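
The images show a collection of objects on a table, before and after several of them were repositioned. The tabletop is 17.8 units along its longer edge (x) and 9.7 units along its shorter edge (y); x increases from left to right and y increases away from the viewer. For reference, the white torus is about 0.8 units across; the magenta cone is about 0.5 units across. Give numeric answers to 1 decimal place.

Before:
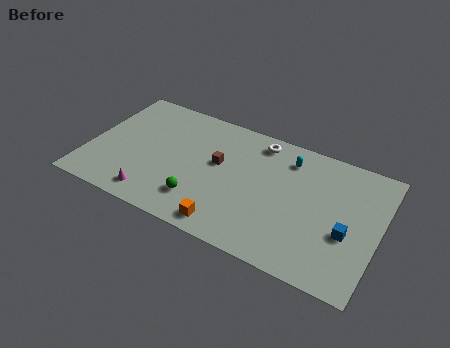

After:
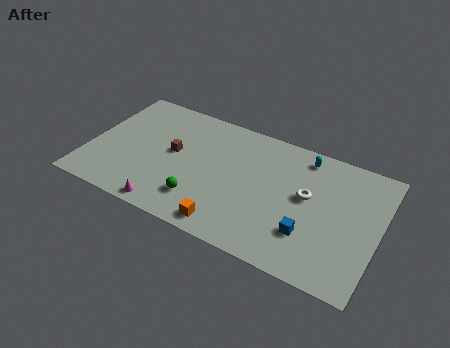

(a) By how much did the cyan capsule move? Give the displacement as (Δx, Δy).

(0.9, 0.6)

From the two frames, the cyan capsule sits at roughly (12.0, 7.8) before and (12.9, 8.4) after.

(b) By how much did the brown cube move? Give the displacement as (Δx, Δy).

(-2.8, -0.3)

The brown cube was at about (7.9, 5.6) and moved to about (5.1, 5.3).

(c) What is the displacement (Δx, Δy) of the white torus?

(3.3, -2.9)

The white torus was at about (10.1, 8.4) and moved to about (13.4, 5.5).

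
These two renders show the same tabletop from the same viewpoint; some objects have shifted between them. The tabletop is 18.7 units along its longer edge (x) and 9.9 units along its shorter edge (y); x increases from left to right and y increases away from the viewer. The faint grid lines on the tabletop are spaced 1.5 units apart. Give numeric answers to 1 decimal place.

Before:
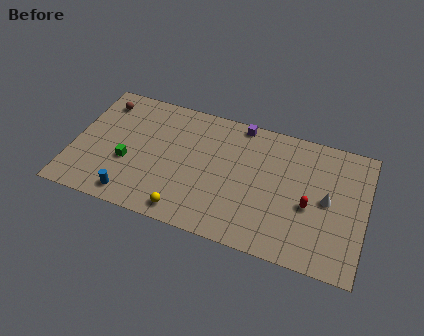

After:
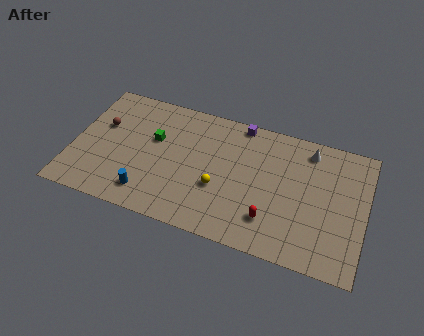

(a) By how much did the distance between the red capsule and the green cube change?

-3.0

They were about 11.6 units apart before and 8.6 after — 3.0 units closer together.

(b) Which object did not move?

the purple cube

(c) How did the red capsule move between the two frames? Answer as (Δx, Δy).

(-2.3, -1.8)

The red capsule started near (15.2, 4.2) and ended near (12.9, 2.4).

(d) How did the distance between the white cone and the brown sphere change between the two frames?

-1.7

Before: roughly 15.1 units apart; after: 13.4. That's 1.7 units closer together.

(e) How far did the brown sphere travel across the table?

1.9

From (1.5, 8.1) to (1.7, 6.2), the brown sphere covered √(0.2² + 1.9²) ≈ 1.9 units.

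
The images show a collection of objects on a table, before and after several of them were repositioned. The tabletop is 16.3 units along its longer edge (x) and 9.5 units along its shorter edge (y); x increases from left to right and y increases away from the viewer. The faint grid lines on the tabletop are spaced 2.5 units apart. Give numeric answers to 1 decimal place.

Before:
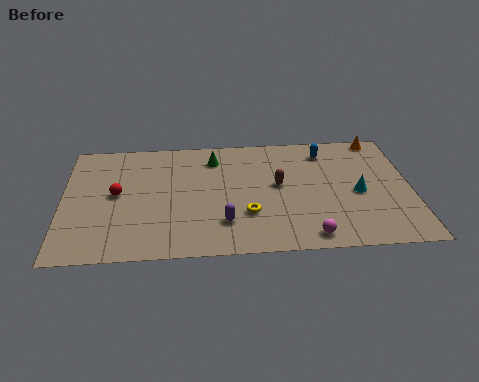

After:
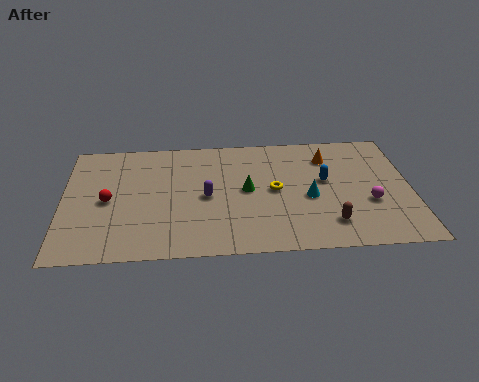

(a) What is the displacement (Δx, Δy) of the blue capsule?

(-0.1, -2.4)

The blue capsule started near (12.4, 7.8) and ended near (12.3, 5.4).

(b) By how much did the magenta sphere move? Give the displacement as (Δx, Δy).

(2.9, 2.4)

The magenta sphere started near (11.4, 1.1) and ended near (14.3, 3.5).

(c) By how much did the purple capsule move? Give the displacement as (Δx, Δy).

(-0.8, 2.1)

From the two frames, the purple capsule sits at roughly (7.5, 2.4) before and (6.7, 4.5) after.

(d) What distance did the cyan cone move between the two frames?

2.3

From (13.8, 4.3) to (11.5, 4.1), the cyan cone covered √(2.3² + 0.2²) ≈ 2.3 units.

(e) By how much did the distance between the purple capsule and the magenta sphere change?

+3.6

The distance was about 4.1 in the first image and 7.7 in the second, so they moved 3.6 units further apart.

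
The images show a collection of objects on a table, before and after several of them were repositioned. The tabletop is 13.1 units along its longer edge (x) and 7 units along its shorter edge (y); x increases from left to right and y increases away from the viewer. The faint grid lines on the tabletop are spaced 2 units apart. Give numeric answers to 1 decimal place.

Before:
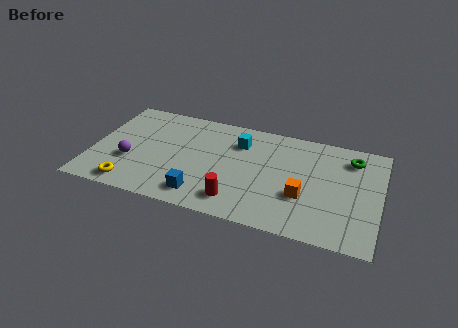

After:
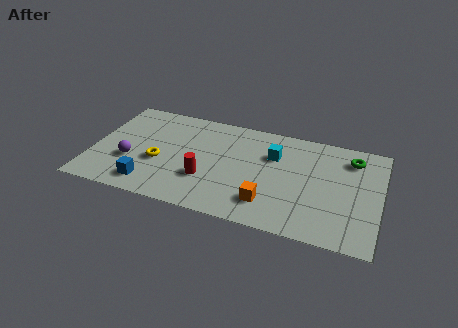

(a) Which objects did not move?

the green torus and the purple sphere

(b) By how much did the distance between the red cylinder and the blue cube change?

+1.1

The distance was about 1.6 in the first image and 2.7 in the second, so they moved 1.1 units further apart.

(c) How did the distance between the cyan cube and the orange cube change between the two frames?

-0.9

They were about 4.1 units apart before and 3.2 after — 0.9 units closer together.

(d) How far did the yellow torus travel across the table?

2.2

From (2.0, 0.9) to (3.1, 2.8), the yellow torus covered √(1.1² + 1.9²) ≈ 2.2 units.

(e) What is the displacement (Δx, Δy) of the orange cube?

(-1.5, -0.9)

The orange cube started near (9.7, 2.5) and ended near (8.2, 1.6).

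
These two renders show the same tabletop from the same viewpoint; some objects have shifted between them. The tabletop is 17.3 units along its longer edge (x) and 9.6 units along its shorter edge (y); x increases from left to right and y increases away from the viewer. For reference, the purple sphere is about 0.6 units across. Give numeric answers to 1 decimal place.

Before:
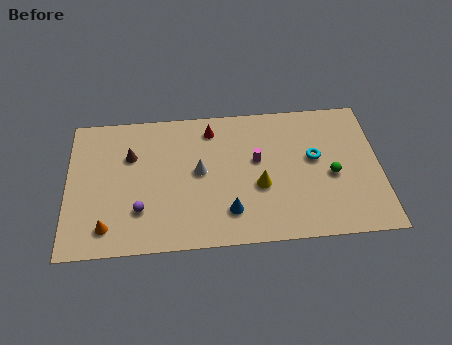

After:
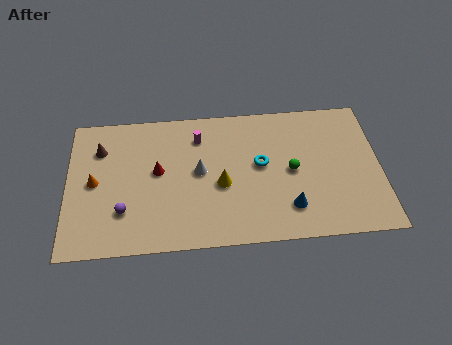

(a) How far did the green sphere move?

2.3

The green sphere moved from about (14.6, 4.2) to (12.4, 4.7), a distance of √(2.2² + 0.5²) ≈ 2.3.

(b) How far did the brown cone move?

1.8

The brown cone was near (3.5, 6.5) before and (1.8, 7.1) after, so it travelled √(1.7² + 0.6²) ≈ 1.8 units.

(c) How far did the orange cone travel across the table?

3.2

The orange cone moved from about (2.2, 1.7) to (1.5, 4.8), a distance of √(0.7² + 3.1²) ≈ 3.2.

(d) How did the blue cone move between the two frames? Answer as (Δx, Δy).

(3.3, 0.0)

The blue cone was at about (8.9, 2.2) and moved to about (12.2, 2.2).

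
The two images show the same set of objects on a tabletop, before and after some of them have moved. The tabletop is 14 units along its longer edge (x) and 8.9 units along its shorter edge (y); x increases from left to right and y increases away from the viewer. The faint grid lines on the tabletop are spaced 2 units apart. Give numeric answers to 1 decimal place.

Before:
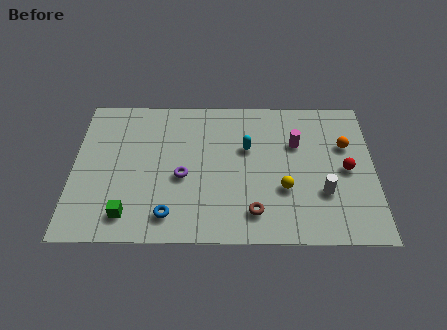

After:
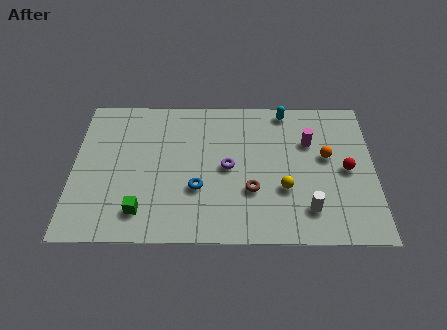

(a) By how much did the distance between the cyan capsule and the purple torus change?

+1.0

They were about 3.5 units apart before and 4.5 after — 1.0 units further apart.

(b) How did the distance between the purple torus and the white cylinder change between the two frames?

-2.1

The distance was about 6.6 in the first image and 4.5 in the second, so they moved 2.1 units closer together.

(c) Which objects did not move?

the yellow sphere and the red sphere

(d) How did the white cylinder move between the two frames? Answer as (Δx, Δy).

(-0.7, -1.0)

The white cylinder started near (11.6, 2.9) and ended near (10.9, 1.9).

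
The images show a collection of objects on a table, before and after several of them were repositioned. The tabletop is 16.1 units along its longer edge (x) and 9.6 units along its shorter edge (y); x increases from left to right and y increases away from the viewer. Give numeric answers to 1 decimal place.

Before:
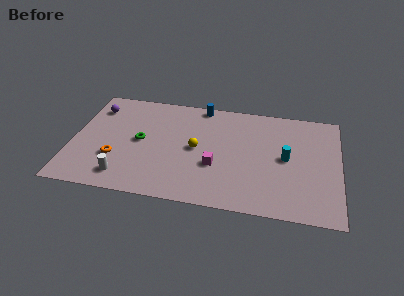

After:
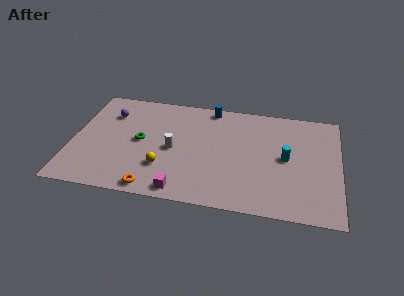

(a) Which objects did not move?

the cyan cylinder and the green torus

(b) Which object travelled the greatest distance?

the white cylinder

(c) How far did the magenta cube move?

3.1

From (8.7, 3.5) to (6.8, 1.0), the magenta cube covered √(1.9² + 2.5²) ≈ 3.1 units.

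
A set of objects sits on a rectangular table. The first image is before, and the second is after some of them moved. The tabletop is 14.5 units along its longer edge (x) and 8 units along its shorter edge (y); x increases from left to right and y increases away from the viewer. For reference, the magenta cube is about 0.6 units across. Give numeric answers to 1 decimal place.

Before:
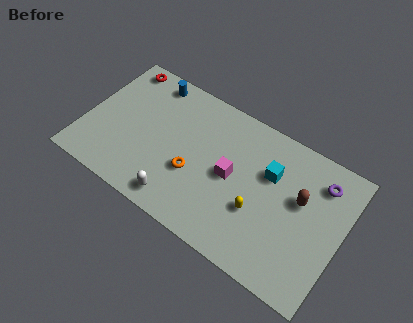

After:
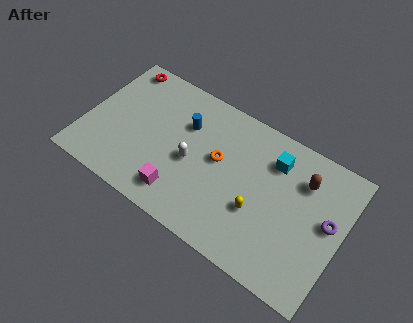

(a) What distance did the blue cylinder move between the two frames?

2.7

From (3.1, 7.0) to (5.4, 5.5), the blue cylinder covered √(2.3² + 1.5²) ≈ 2.7 units.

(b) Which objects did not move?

the yellow capsule and the red torus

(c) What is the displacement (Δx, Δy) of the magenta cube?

(-2.5, -2.5)

From the two frames, the magenta cube sits at roughly (8.3, 4.0) before and (5.8, 1.5) after.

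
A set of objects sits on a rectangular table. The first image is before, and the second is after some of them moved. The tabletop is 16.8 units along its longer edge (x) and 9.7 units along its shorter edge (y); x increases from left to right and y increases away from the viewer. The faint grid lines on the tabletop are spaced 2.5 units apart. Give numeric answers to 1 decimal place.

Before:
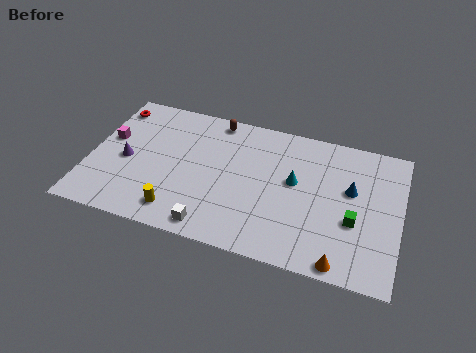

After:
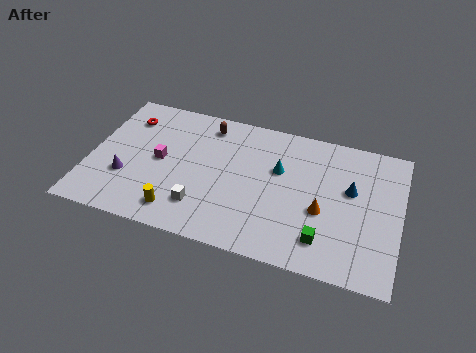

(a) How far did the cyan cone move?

1.1

The cyan cone was near (11.1, 5.5) before and (10.2, 6.1) after, so it travelled √(0.9² + 0.6²) ≈ 1.1 units.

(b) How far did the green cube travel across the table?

2.3

The green cube moved from about (14.4, 3.7) to (12.9, 2.0), a distance of √(1.5² + 1.7²) ≈ 2.3.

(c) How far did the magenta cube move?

3.0

From (0.9, 5.7) to (3.8, 4.9), the magenta cube covered √(2.9² + 0.8²) ≈ 3.0 units.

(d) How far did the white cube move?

1.4

The white cube moved from about (7.0, 1.1) to (6.3, 2.3), a distance of √(0.7² + 1.2²) ≈ 1.4.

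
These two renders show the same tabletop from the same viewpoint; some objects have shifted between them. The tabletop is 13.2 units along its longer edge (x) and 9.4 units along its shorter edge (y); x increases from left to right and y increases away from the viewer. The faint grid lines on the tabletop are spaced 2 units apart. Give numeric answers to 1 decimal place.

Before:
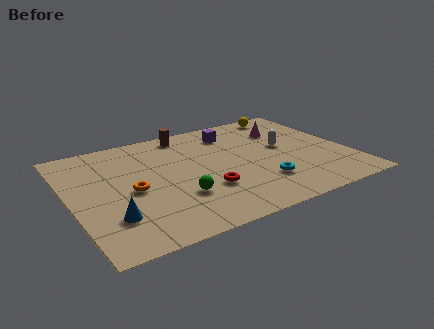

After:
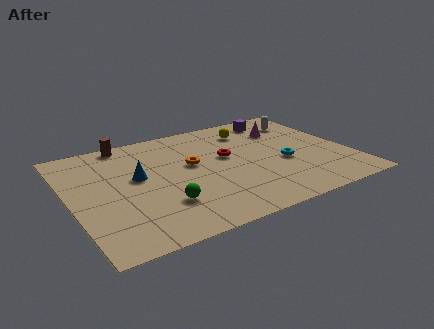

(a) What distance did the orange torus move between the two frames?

3.2

The orange torus was near (2.8, 4.3) before and (5.8, 5.4) after, so it travelled √(3.0² + 1.1²) ≈ 3.2 units.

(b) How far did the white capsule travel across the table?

2.5

From (10.3, 5.2) to (11.7, 7.3), the white capsule covered √(1.4² + 2.1²) ≈ 2.5 units.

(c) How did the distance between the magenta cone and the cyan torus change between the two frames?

-1.6

Before: roughly 4.7 units apart; after: 3.1. That's 1.6 units closer together.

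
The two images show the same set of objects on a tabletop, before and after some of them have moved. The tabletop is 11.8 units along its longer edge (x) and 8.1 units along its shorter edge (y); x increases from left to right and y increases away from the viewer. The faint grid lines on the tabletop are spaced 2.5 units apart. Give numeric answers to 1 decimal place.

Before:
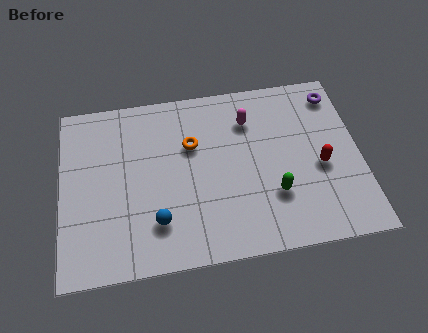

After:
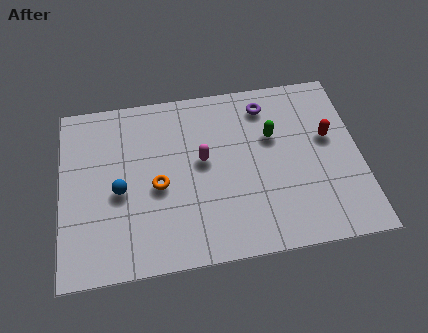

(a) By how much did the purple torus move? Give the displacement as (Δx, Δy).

(-2.8, -0.1)

From the two frames, the purple torus sits at roughly (11.0, 6.8) before and (8.2, 6.7) after.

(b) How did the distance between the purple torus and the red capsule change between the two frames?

-0.3

Before: roughly 3.4 units apart; after: 3.1. That's 0.3 units closer together.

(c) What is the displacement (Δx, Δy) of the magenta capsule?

(-1.9, -1.6)

The magenta capsule was at about (7.5, 6.1) and moved to about (5.6, 4.5).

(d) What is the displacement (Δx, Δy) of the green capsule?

(0.1, 2.7)

The green capsule started near (8.3, 2.5) and ended near (8.4, 5.2).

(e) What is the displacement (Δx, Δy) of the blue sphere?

(-1.4, 1.6)

The blue sphere started near (3.7, 2.0) and ended near (2.3, 3.6).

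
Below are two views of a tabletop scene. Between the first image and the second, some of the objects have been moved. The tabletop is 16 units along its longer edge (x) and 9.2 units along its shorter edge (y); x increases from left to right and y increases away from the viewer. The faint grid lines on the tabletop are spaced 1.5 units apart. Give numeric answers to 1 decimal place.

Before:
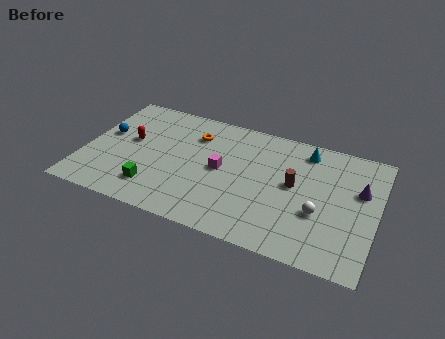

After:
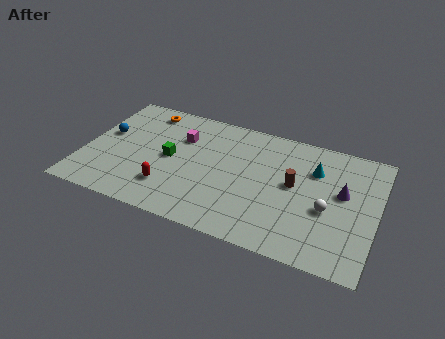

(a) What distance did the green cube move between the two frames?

2.7

The green cube was near (4.1, 2.0) before and (4.7, 4.6) after, so it travelled √(0.6² + 2.6²) ≈ 2.7 units.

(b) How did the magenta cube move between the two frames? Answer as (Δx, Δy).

(-2.4, 1.7)

From the two frames, the magenta cube sits at roughly (7.5, 4.7) before and (5.1, 6.4) after.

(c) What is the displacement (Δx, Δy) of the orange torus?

(-2.9, 1.0)

From the two frames, the orange torus sits at roughly (5.8, 6.9) before and (2.9, 7.9) after.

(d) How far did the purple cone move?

1.0

The purple cone was near (15.0, 5.8) before and (14.1, 5.3) after, so it travelled √(0.9² + 0.5²) ≈ 1.0 units.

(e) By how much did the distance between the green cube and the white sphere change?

-0.3

Before: roughly 9.0 units apart; after: 8.7. That's 0.3 units closer together.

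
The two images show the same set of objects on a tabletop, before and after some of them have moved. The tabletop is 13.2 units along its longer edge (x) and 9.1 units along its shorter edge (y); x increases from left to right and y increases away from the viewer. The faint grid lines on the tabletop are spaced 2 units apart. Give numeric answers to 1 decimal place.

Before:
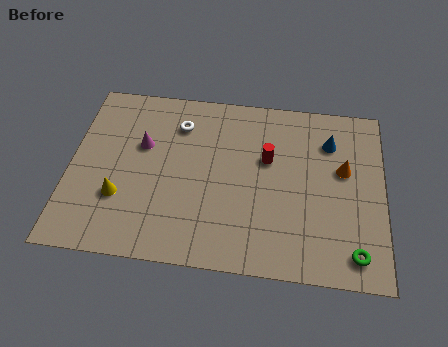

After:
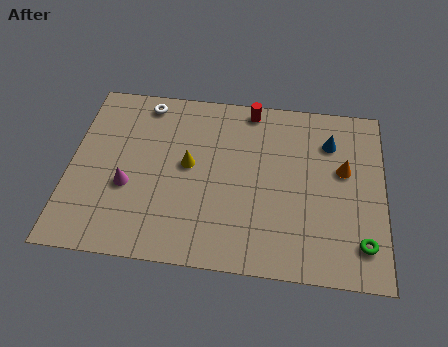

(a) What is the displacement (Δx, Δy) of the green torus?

(0.3, 0.5)

From the two frames, the green torus sits at roughly (12.0, 1.3) before and (12.3, 1.8) after.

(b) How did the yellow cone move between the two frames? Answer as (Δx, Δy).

(2.8, 2.0)

The yellow cone was at about (2.2, 2.9) and moved to about (5.0, 4.9).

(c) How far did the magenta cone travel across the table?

2.3

From (3.0, 5.7) to (2.5, 3.5), the magenta cone covered √(0.5² + 2.2²) ≈ 2.3 units.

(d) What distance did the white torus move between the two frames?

1.8

From (4.5, 7.0) to (3.0, 8.0), the white torus covered √(1.5² + 1.0²) ≈ 1.8 units.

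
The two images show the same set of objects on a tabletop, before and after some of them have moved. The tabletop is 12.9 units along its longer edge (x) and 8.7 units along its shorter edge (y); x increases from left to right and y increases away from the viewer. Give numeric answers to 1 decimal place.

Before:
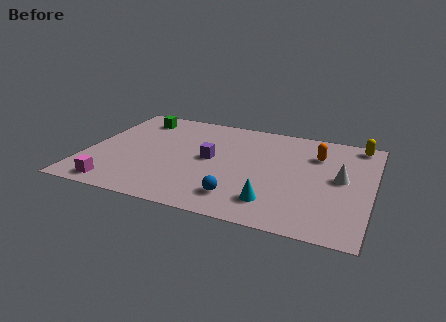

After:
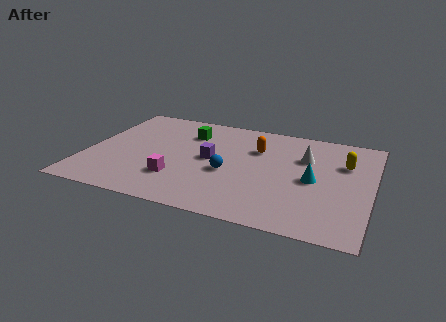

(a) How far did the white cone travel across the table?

2.1

The white cone was near (11.5, 4.6) before and (9.8, 5.9) after, so it travelled √(1.7² + 1.3²) ≈ 2.1 units.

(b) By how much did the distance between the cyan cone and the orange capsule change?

-1.5

They were about 4.8 units apart before and 3.3 after — 1.5 units closer together.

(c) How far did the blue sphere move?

2.0

The blue sphere moved from about (7.2, 1.7) to (6.5, 3.6), a distance of √(0.7² + 1.9²) ≈ 2.0.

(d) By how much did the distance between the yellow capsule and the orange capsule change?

+1.7

They were about 2.3 units apart before and 4.0 after — 1.7 units further apart.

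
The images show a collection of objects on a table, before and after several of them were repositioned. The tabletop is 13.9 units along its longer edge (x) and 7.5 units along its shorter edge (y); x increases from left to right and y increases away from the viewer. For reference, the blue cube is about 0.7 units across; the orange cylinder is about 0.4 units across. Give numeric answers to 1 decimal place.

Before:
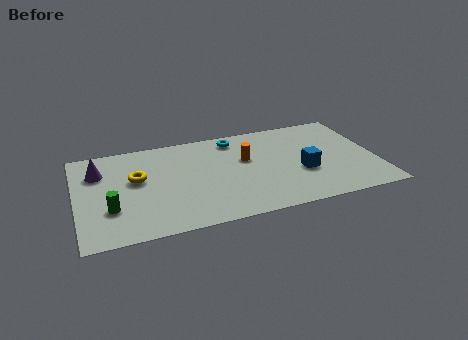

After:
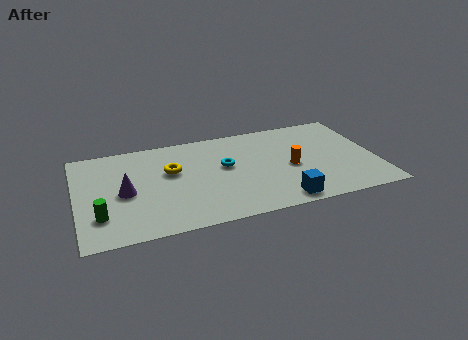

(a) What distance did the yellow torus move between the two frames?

1.6

The yellow torus was near (2.8, 4.4) before and (4.4, 4.6) after, so it travelled √(1.6² + 0.2²) ≈ 1.6 units.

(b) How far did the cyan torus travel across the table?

2.2

The cyan torus moved from about (7.5, 6.4) to (6.9, 4.3), a distance of √(0.6² + 2.1²) ≈ 2.2.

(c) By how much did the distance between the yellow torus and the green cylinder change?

+1.9

Before: roughly 2.4 units apart; after: 4.3. That's 1.9 units further apart.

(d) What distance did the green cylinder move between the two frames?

0.6

From (1.5, 2.4) to (1.0, 2.0), the green cylinder covered √(0.5² + 0.4²) ≈ 0.6 units.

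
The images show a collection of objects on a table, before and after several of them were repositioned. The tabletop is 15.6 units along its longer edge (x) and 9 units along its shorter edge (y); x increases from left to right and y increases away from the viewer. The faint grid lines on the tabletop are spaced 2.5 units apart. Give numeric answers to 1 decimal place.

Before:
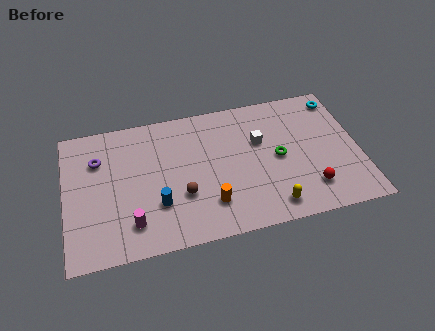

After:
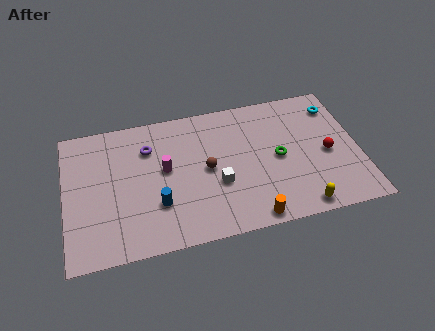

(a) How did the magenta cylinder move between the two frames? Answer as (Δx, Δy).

(1.9, 3.1)

From the two frames, the magenta cylinder sits at roughly (3.4, 1.9) before and (5.3, 5.0) after.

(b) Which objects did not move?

the green torus and the blue cylinder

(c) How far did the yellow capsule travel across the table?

1.6

The yellow capsule moved from about (10.7, 1.3) to (12.2, 0.9), a distance of √(1.5² + 0.4²) ≈ 1.6.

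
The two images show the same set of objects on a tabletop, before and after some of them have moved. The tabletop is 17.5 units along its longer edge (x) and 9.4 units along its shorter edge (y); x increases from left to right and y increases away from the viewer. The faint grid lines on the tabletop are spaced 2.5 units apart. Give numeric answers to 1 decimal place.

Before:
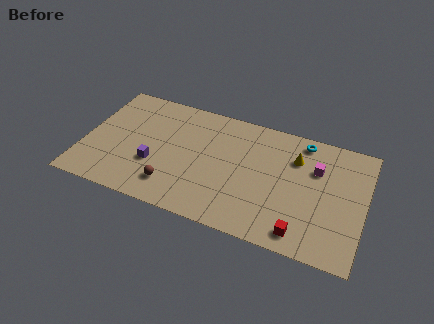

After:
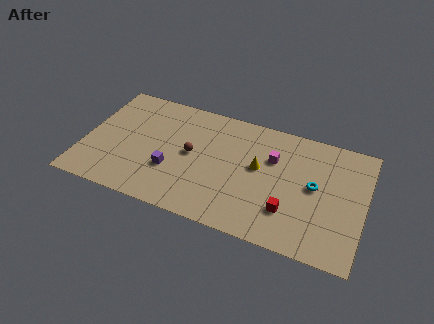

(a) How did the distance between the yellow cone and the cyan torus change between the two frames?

+2.0

Before: roughly 1.5 units apart; after: 3.5. That's 2.0 units further apart.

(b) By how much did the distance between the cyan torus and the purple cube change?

-1.2

The distance was about 10.2 in the first image and 9.0 in the second, so they moved 1.2 units closer together.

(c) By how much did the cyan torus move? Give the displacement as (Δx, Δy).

(1.0, -3.3)

The cyan torus was at about (13.4, 8.3) and moved to about (14.4, 5.0).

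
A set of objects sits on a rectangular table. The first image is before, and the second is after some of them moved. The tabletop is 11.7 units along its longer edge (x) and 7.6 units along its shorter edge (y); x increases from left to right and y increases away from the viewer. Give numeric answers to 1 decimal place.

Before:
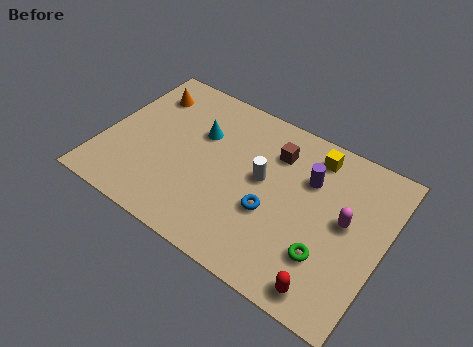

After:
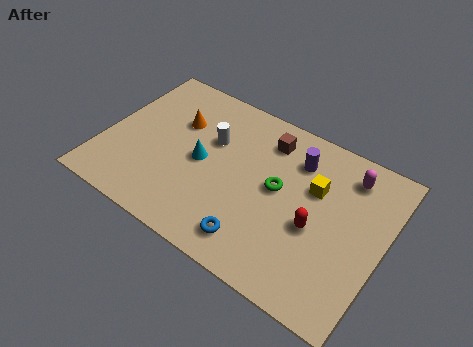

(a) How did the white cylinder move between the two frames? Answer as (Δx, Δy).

(-2.3, 0.7)

From the two frames, the white cylinder sits at roughly (6.6, 4.2) before and (4.3, 4.9) after.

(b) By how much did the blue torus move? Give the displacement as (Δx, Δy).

(-0.4, -1.6)

The blue torus was at about (7.2, 2.9) and moved to about (6.8, 1.3).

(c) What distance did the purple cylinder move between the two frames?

0.8

From (8.4, 5.2) to (7.8, 5.8), the purple cylinder covered √(0.6² + 0.6²) ≈ 0.8 units.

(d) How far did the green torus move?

3.0

From (9.6, 2.2) to (7.3, 4.1), the green torus covered √(2.3² + 1.9²) ≈ 3.0 units.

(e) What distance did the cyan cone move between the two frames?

1.3

The cyan cone was near (3.8, 5.0) before and (4.1, 3.7) after, so it travelled √(0.3² + 1.3²) ≈ 1.3 units.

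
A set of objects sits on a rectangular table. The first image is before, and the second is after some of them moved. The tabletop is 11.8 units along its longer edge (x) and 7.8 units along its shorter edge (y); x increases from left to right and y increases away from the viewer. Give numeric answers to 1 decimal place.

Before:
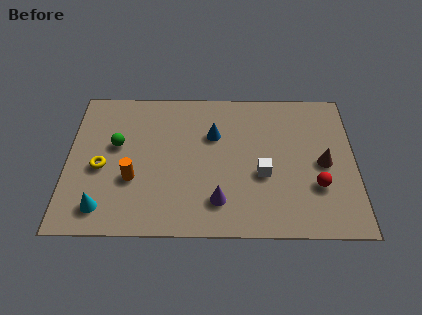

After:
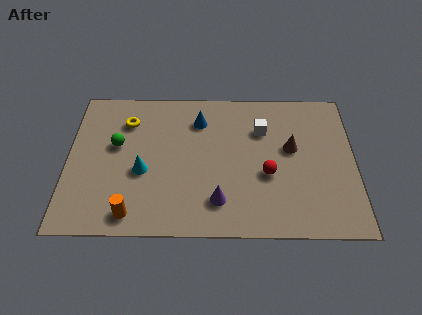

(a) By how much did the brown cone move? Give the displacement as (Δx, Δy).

(-1.3, 0.8)

From the two frames, the brown cone sits at roughly (10.5, 3.7) before and (9.2, 4.5) after.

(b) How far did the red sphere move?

2.1

From (10.2, 2.5) to (8.2, 3.1), the red sphere covered √(2.0² + 0.6²) ≈ 2.1 units.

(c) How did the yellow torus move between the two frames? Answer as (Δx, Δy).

(1.0, 2.5)

The yellow torus was at about (1.4, 3.4) and moved to about (2.4, 5.9).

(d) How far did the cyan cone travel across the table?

2.5

The cyan cone moved from about (1.5, 1.3) to (3.1, 3.2), a distance of √(1.6² + 1.9²) ≈ 2.5.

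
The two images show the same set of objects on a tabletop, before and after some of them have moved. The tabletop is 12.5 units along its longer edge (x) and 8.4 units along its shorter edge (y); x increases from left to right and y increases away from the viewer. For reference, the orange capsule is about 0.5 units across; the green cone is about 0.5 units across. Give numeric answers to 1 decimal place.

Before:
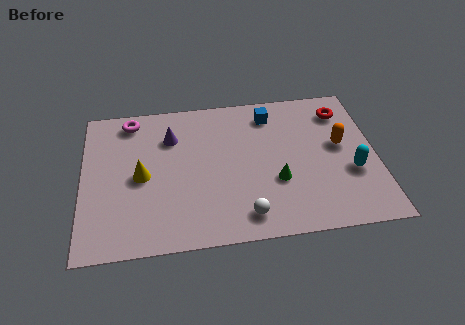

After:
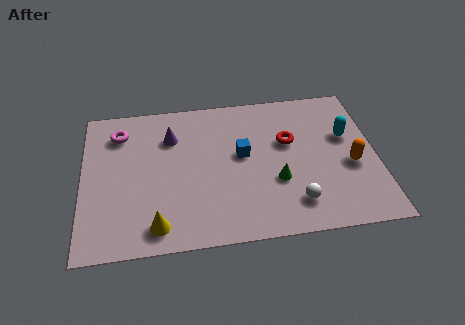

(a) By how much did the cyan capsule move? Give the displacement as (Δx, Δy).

(-0.1, 2.1)

From the two frames, the cyan capsule sits at roughly (11.4, 3.1) before and (11.3, 5.2) after.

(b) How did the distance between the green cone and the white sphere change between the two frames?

-0.7

They were about 2.2 units apart before and 1.5 after — 0.7 units closer together.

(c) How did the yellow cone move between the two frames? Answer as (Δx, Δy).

(0.6, -2.8)

From the two frames, the yellow cone sits at roughly (2.5, 4.0) before and (3.1, 1.2) after.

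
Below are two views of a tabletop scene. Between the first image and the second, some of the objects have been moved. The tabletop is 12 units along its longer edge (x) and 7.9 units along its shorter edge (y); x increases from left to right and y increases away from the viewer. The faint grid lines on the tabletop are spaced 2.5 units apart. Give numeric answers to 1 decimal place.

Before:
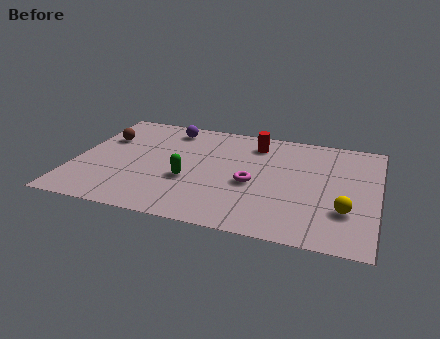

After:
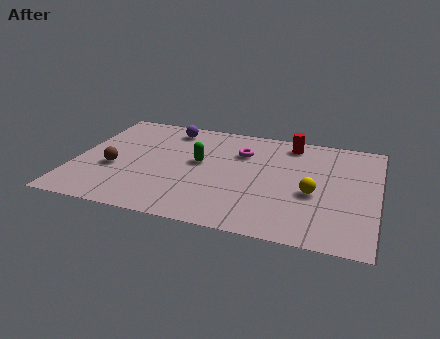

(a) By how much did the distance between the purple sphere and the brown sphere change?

+1.2

The distance was about 2.9 in the first image and 4.1 in the second, so they moved 1.2 units further apart.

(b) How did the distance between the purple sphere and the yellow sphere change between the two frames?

-1.6

They were about 8.5 units apart before and 6.9 after — 1.6 units closer together.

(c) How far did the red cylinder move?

1.5

From (7.0, 6.4) to (8.4, 6.8), the red cylinder covered √(1.4² + 0.4²) ≈ 1.5 units.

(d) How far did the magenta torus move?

2.3

The magenta torus moved from about (7.1, 3.4) to (6.5, 5.6), a distance of √(0.6² + 2.2²) ≈ 2.3.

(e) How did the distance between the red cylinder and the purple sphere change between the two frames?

+1.4

Before: roughly 3.5 units apart; after: 4.9. That's 1.4 units further apart.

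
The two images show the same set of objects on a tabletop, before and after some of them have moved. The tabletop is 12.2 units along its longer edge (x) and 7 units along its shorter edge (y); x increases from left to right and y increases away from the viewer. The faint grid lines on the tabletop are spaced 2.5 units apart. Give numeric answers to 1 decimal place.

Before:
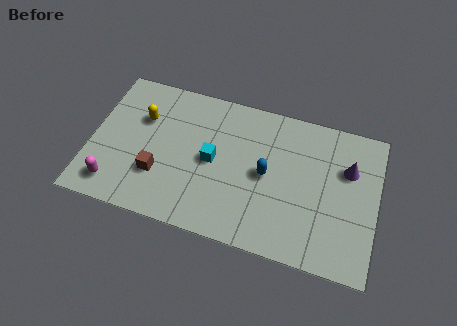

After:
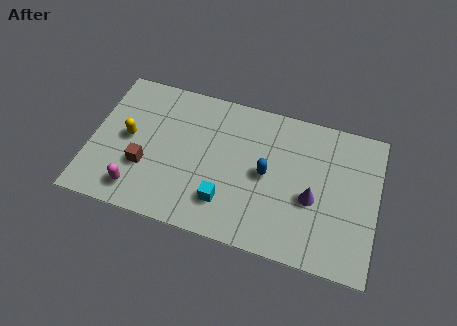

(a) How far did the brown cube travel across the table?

0.6

From (3.0, 2.2) to (2.4, 2.4), the brown cube covered √(0.6² + 0.2²) ≈ 0.6 units.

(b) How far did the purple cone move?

2.3

The purple cone was near (10.9, 4.7) before and (9.5, 2.9) after, so it travelled √(1.4² + 1.8²) ≈ 2.3 units.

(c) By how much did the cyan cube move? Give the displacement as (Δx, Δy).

(0.7, -1.8)

The cyan cube started near (5.2, 3.5) and ended near (5.9, 1.7).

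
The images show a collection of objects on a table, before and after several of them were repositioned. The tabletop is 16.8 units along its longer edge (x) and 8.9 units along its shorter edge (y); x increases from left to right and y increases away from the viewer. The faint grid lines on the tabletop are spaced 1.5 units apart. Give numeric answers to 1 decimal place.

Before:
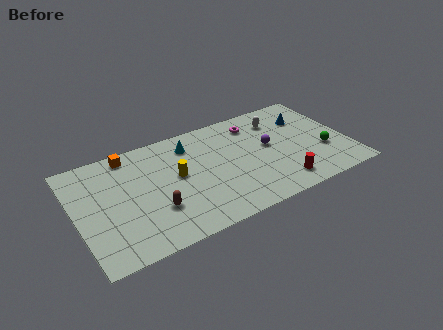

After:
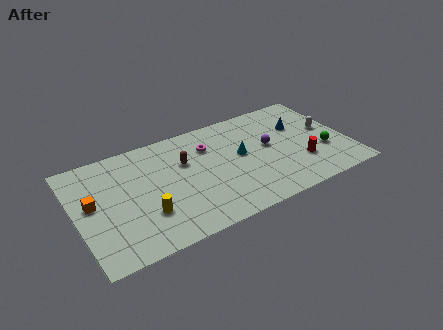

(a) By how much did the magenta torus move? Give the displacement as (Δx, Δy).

(-3.0, -0.7)

The magenta torus was at about (11.4, 7.2) and moved to about (8.4, 6.5).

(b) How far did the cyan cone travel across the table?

3.6

The cyan cone moved from about (7.3, 7.1) to (10.2, 4.9), a distance of √(2.9² + 2.2²) ≈ 3.6.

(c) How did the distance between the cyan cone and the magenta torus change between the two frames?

-1.7

They were about 4.1 units apart before and 2.4 after — 1.7 units closer together.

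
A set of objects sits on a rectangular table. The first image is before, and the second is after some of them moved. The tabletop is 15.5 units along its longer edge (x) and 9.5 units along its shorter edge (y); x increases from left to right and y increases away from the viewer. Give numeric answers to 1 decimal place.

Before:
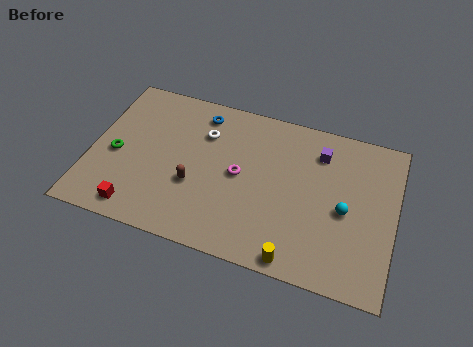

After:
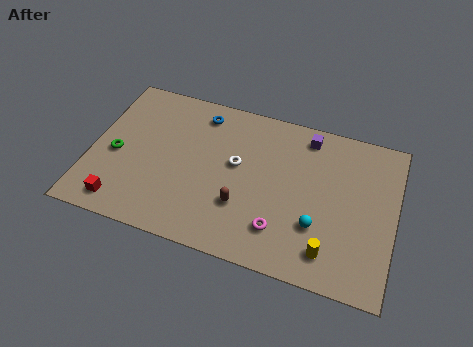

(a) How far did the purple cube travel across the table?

1.1

From (11.5, 7.4) to (10.8, 8.2), the purple cube covered √(0.7² + 0.8²) ≈ 1.1 units.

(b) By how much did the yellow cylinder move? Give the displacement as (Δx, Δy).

(1.6, 0.9)

The yellow cylinder was at about (10.8, 0.8) and moved to about (12.4, 1.7).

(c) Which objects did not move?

the blue torus and the green torus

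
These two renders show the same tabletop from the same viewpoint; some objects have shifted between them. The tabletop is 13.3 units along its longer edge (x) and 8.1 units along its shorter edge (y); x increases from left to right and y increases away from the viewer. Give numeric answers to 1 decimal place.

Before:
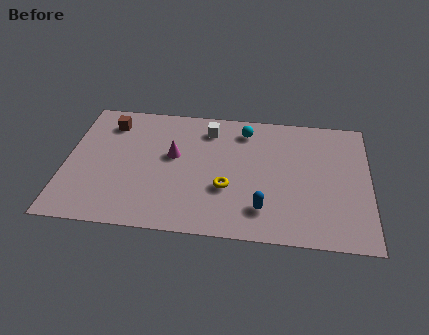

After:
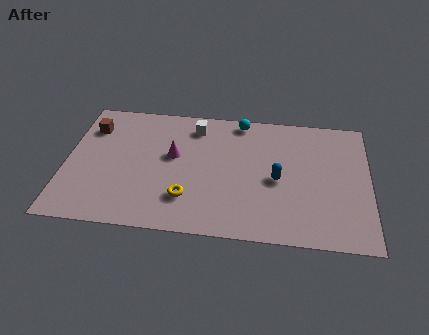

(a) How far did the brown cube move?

0.9

From (1.8, 6.5) to (1.0, 6.1), the brown cube covered √(0.8² + 0.4²) ≈ 0.9 units.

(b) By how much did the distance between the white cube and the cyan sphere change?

+0.5

They were about 1.6 units apart before and 2.1 after — 0.5 units further apart.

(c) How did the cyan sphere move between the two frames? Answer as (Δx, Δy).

(-0.2, 0.6)

From the two frames, the cyan sphere sits at roughly (7.8, 6.7) before and (7.6, 7.3) after.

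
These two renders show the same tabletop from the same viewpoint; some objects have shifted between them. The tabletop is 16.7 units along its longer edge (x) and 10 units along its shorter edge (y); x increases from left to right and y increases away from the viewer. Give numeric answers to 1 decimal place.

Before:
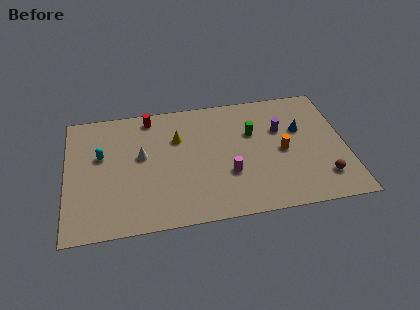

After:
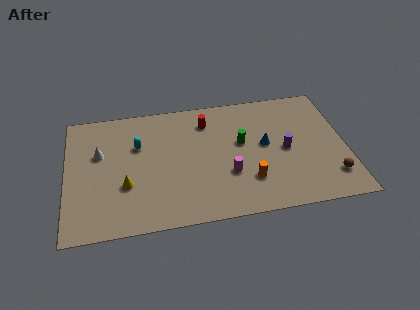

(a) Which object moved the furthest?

the yellow cone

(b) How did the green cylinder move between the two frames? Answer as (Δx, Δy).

(-0.7, -0.7)

From the two frames, the green cylinder sits at roughly (11.2, 6.5) before and (10.5, 5.8) after.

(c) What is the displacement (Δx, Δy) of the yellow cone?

(-3.2, -3.3)

From the two frames, the yellow cone sits at roughly (6.7, 6.8) before and (3.5, 3.5) after.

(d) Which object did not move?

the magenta cylinder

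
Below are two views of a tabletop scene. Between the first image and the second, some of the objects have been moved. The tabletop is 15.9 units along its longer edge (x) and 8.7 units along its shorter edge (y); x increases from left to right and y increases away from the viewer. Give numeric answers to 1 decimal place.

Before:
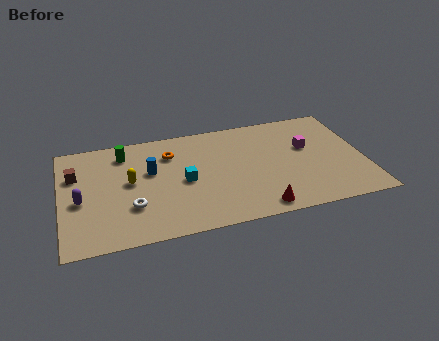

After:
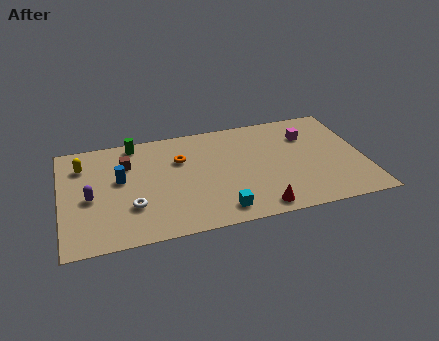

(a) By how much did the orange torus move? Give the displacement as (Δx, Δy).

(0.5, -0.6)

The orange torus started near (5.8, 6.5) and ended near (6.3, 5.9).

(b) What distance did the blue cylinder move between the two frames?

1.6

The blue cylinder moved from about (4.7, 5.3) to (3.1, 5.0), a distance of √(1.6² + 0.3²) ≈ 1.6.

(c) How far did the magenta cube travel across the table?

1.0

The magenta cube was near (13.0, 5.3) before and (13.1, 6.3) after, so it travelled √(0.1² + 1.0²) ≈ 1.0 units.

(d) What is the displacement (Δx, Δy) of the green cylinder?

(0.6, 0.7)

From the two frames, the green cylinder sits at roughly (3.4, 7.1) before and (4.0, 7.8) after.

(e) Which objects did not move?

the red cone and the white torus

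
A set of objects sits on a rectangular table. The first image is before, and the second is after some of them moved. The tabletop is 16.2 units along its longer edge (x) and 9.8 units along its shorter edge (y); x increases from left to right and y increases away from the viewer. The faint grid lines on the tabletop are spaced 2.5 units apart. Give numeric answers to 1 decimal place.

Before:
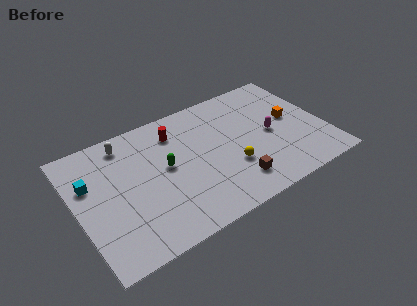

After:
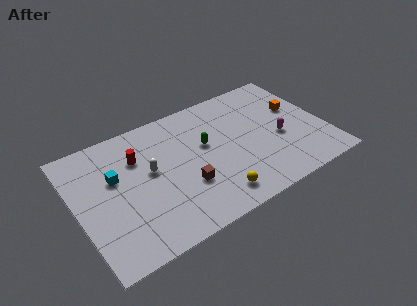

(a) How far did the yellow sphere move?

2.2

The yellow sphere was near (9.8, 3.3) before and (8.4, 1.6) after, so it travelled √(1.4² + 1.7²) ≈ 2.2 units.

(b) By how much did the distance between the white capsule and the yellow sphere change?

-2.7

Before: roughly 8.0 units apart; after: 5.3. That's 2.7 units closer together.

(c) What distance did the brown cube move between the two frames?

3.3

The brown cube moved from about (9.8, 2.0) to (6.8, 3.3), a distance of √(3.0² + 1.3²) ≈ 3.3.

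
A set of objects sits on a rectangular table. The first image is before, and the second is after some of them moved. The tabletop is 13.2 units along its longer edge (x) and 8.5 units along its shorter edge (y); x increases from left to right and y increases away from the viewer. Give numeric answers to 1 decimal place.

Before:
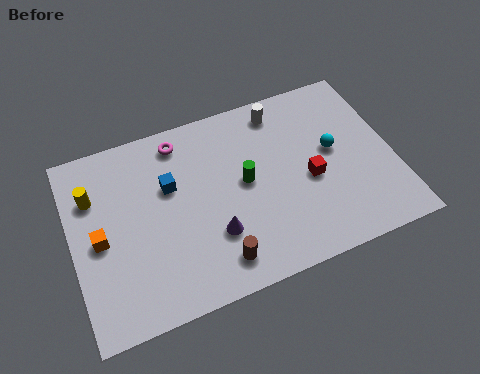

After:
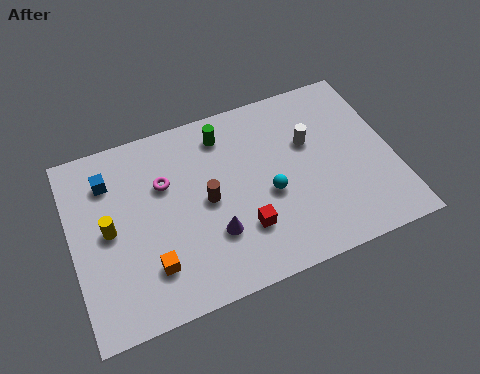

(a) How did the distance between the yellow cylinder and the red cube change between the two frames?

-3.4

Before: roughly 9.0 units apart; after: 5.6. That's 3.4 units closer together.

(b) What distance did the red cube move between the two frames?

3.2

From (9.7, 3.7) to (6.8, 2.4), the red cube covered √(2.9² + 1.3²) ≈ 3.2 units.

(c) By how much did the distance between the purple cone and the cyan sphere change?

-3.0

They were about 5.6 units apart before and 2.6 after — 3.0 units closer together.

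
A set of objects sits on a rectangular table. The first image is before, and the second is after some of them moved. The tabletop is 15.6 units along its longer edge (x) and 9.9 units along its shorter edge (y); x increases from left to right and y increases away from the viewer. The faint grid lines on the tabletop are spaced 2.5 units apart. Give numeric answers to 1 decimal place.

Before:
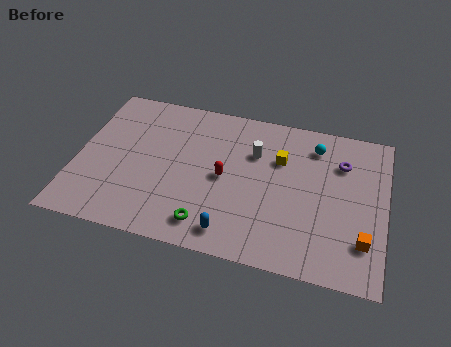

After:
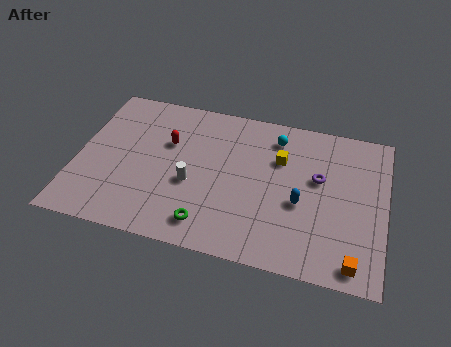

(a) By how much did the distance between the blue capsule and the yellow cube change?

-2.8

They were about 5.7 units apart before and 2.9 after — 2.8 units closer together.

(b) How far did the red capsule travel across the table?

3.4

From (7.5, 4.8) to (4.5, 6.4), the red capsule covered √(3.0² + 1.6²) ≈ 3.4 units.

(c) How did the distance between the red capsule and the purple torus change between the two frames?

+1.4

Before: roughly 6.3 units apart; after: 7.7. That's 1.4 units further apart.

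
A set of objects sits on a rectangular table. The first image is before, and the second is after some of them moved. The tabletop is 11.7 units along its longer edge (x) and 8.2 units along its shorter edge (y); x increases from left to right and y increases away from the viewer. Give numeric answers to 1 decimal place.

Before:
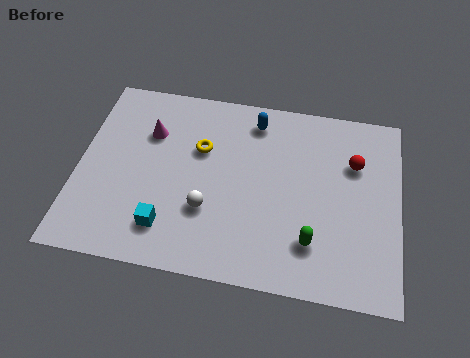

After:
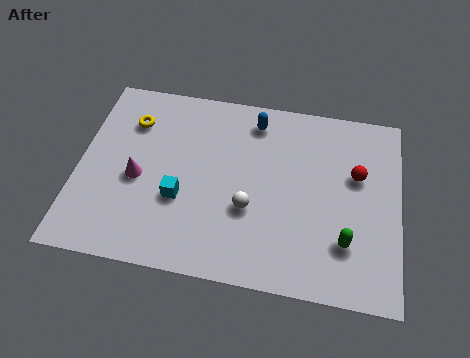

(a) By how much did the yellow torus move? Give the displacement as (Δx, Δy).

(-2.6, 0.8)

The yellow torus started near (4.4, 5.3) and ended near (1.8, 6.1).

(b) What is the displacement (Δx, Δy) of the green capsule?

(1.2, 0.2)

The green capsule started near (8.6, 2.0) and ended near (9.8, 2.2).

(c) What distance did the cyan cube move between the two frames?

1.4

The cyan cube moved from about (3.4, 1.7) to (3.8, 3.0), a distance of √(0.4² + 1.3²) ≈ 1.4.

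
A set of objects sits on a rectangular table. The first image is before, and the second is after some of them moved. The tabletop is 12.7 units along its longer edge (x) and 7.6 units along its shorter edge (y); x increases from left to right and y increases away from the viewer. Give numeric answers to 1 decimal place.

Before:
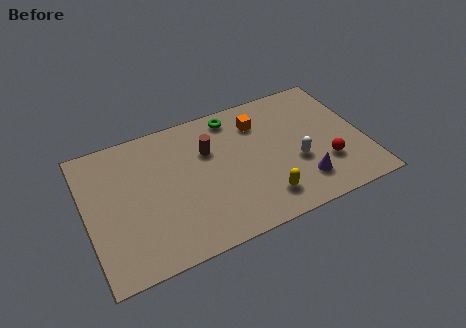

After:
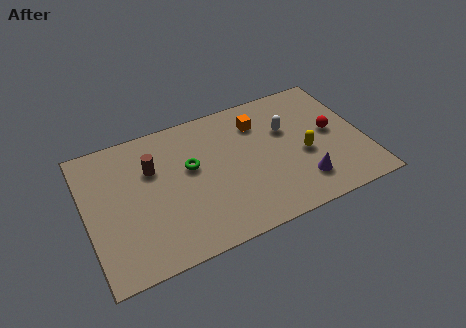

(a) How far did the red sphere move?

1.8

The red sphere was near (10.8, 2.3) before and (11.3, 4.0) after, so it travelled √(0.5² + 1.7²) ≈ 1.8 units.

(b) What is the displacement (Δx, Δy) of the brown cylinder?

(-2.6, 0.0)

From the two frames, the brown cylinder sits at roughly (5.7, 5.1) before and (3.1, 5.1) after.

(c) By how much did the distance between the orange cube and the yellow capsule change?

-1.1

They were about 4.3 units apart before and 3.2 after — 1.1 units closer together.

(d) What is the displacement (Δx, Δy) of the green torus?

(-2.2, -2.1)

From the two frames, the green torus sits at roughly (7.0, 6.6) before and (4.8, 4.5) after.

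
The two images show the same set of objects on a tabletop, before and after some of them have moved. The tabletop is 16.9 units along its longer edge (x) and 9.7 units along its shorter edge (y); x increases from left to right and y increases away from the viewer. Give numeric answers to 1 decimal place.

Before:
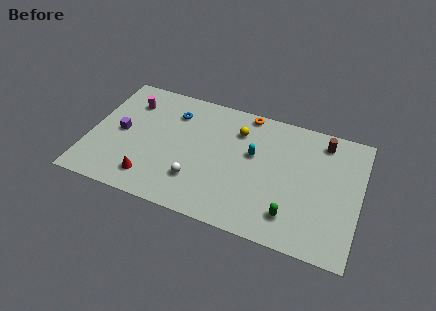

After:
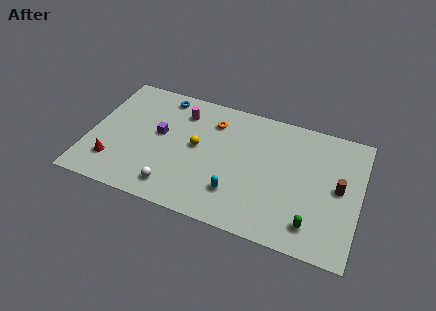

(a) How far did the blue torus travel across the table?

1.4

The blue torus moved from about (5.0, 7.4) to (4.2, 8.5), a distance of √(0.8² + 1.1²) ≈ 1.4.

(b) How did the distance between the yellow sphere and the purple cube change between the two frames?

-5.2

They were about 7.6 units apart before and 2.4 after — 5.2 units closer together.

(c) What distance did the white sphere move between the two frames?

1.6

The white sphere moved from about (6.9, 2.6) to (5.6, 1.6), a distance of √(1.3² + 1.0²) ≈ 1.6.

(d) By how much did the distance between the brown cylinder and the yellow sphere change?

+3.5

They were about 5.4 units apart before and 8.9 after — 3.5 units further apart.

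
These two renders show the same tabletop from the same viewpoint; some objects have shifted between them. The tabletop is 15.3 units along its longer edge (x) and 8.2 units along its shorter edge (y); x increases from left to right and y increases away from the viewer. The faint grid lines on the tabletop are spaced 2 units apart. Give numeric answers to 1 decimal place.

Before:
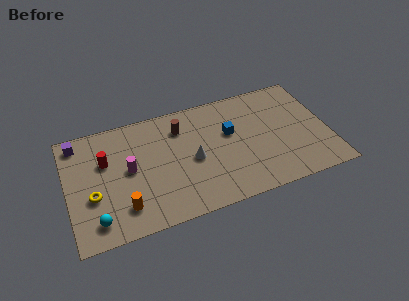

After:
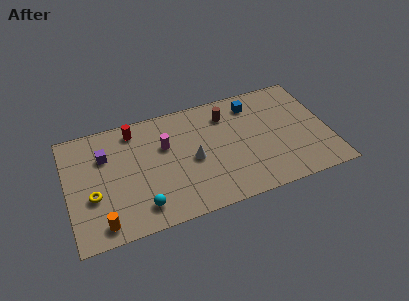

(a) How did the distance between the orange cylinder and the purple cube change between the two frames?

-1.2

The distance was about 5.8 in the first image and 4.6 in the second, so they moved 1.2 units closer together.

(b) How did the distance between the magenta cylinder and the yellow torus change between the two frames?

+2.4

Before: roughly 2.5 units apart; after: 4.9. That's 2.4 units further apart.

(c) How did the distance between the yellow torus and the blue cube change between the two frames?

+1.9

Before: roughly 8.4 units apart; after: 10.3. That's 1.9 units further apart.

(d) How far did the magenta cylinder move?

2.4

The magenta cylinder was near (3.6, 4.3) before and (5.8, 5.3) after, so it travelled √(2.2² + 1.0²) ≈ 2.4 units.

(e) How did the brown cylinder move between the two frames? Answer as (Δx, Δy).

(2.7, 0.1)

From the two frames, the brown cylinder sits at roughly (6.8, 6.3) before and (9.5, 6.4) after.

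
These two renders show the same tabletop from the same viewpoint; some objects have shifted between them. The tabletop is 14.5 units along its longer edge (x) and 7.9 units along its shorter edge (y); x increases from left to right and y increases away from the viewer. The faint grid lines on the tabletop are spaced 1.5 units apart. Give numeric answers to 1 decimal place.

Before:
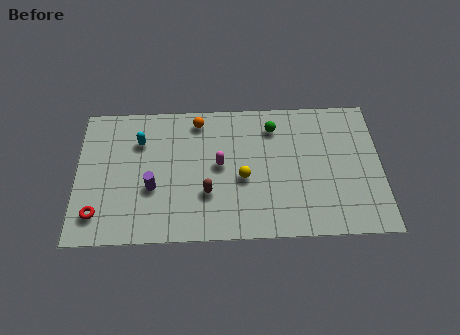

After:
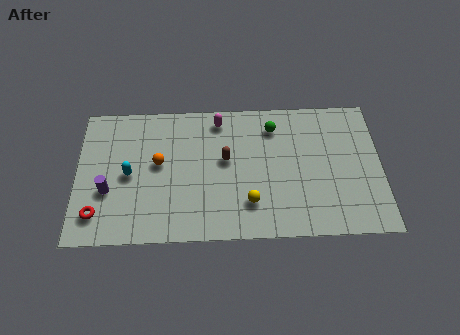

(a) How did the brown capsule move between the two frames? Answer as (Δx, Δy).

(0.9, 1.9)

The brown capsule started near (6.2, 2.6) and ended near (7.1, 4.5).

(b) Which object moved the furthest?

the orange sphere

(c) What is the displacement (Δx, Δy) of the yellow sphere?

(0.3, -1.4)

The yellow sphere was at about (7.9, 3.4) and moved to about (8.2, 2.0).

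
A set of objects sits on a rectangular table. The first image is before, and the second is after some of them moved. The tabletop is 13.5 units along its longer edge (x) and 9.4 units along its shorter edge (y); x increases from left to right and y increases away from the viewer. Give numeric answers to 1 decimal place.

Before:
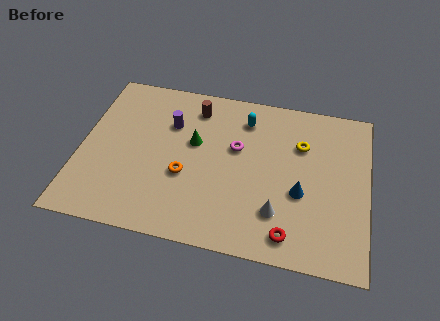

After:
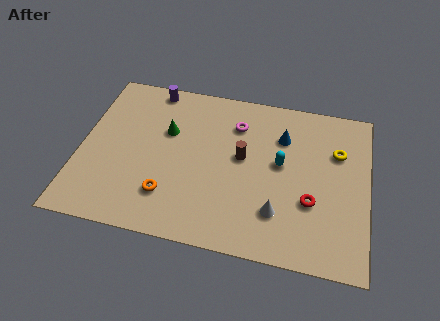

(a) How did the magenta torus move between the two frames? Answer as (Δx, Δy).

(-0.1, 1.4)

The magenta torus started near (7.3, 5.7) and ended near (7.2, 7.1).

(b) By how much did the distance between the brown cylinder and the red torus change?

-4.2

Before: roughly 8.0 units apart; after: 3.8. That's 4.2 units closer together.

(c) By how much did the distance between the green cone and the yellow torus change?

+2.9

The distance was about 5.1 in the first image and 8.0 in the second, so they moved 2.9 units further apart.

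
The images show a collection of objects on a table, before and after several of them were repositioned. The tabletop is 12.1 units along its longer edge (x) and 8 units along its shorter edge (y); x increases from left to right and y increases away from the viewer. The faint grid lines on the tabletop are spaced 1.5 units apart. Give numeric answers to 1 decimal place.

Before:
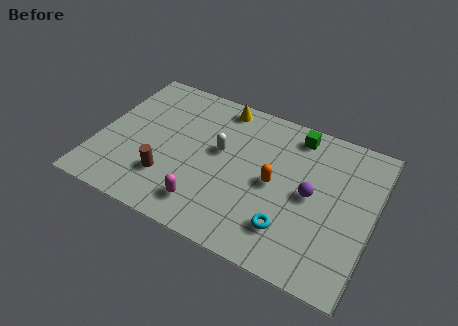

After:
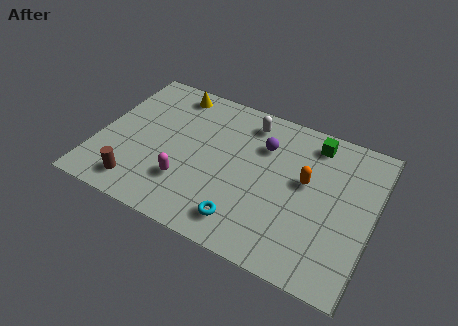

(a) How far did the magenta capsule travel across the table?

1.3

The magenta capsule was near (5.1, 1.5) before and (4.1, 2.3) after, so it travelled √(1.0² + 0.8²) ≈ 1.3 units.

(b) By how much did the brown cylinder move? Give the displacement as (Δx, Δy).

(-1.2, -0.9)

From the two frames, the brown cylinder sits at roughly (3.3, 2.2) before and (2.1, 1.3) after.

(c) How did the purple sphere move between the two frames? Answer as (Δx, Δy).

(-2.3, 1.7)

From the two frames, the purple sphere sits at roughly (9.4, 4.0) before and (7.1, 5.7) after.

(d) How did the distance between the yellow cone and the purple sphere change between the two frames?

-0.9

Before: roughly 5.4 units apart; after: 4.5. That's 0.9 units closer together.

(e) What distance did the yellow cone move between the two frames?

2.2

From (5.0, 7.1) to (2.8, 7.0), the yellow cone covered √(2.2² + 0.1²) ≈ 2.2 units.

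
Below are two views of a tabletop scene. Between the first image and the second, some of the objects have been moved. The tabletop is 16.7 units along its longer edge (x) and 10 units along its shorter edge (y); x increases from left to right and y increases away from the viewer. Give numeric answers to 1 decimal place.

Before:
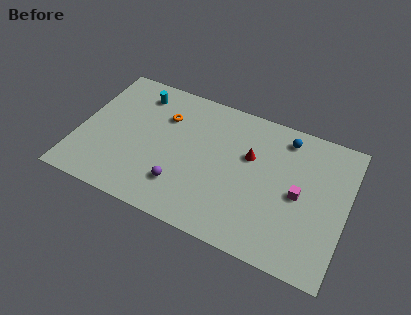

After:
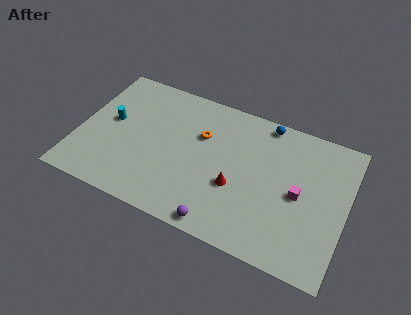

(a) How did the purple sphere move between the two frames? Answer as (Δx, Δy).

(2.7, -1.6)

From the two frames, the purple sphere sits at roughly (6.7, 2.5) before and (9.4, 0.9) after.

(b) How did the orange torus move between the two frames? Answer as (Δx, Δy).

(2.4, -0.5)

The orange torus started near (5.1, 7.1) and ended near (7.5, 6.6).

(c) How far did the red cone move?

2.6

From (10.6, 6.3) to (10.0, 3.8), the red cone covered √(0.6² + 2.5²) ≈ 2.6 units.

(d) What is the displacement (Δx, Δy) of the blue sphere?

(-1.3, 0.6)

From the two frames, the blue sphere sits at roughly (12.6, 8.5) before and (11.3, 9.1) after.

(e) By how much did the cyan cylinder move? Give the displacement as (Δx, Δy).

(-1.4, -2.7)

The cyan cylinder was at about (3.3, 8.2) and moved to about (1.9, 5.5).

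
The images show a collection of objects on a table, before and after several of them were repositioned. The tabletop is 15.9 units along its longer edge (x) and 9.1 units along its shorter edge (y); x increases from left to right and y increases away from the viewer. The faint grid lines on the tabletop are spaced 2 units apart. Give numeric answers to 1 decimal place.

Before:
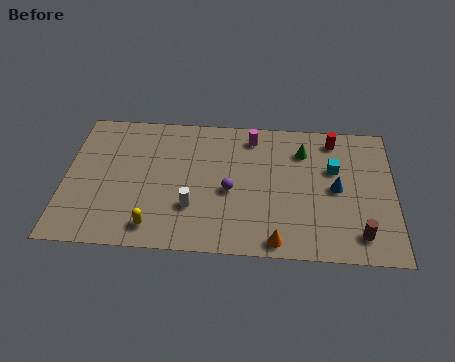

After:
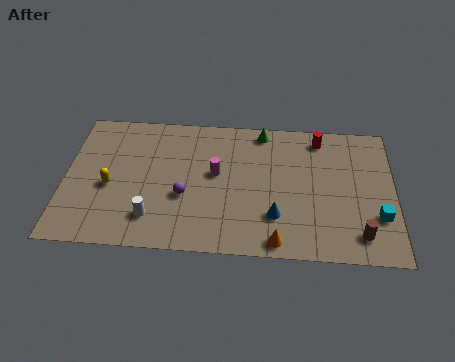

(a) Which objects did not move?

the brown cylinder and the orange cone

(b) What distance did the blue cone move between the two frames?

3.5

From (13.1, 4.5) to (10.2, 2.5), the blue cone covered √(2.9² + 2.0²) ≈ 3.5 units.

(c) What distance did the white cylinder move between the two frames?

2.1

The white cylinder moved from about (6.2, 2.8) to (4.3, 2.0), a distance of √(1.9² + 0.8²) ≈ 2.1.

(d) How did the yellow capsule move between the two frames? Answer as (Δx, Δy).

(-2.2, 2.5)

The yellow capsule was at about (4.4, 1.4) and moved to about (2.2, 3.9).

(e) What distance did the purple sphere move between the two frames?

2.3

From (8.0, 4.0) to (5.8, 3.5), the purple sphere covered √(2.2² + 0.5²) ≈ 2.3 units.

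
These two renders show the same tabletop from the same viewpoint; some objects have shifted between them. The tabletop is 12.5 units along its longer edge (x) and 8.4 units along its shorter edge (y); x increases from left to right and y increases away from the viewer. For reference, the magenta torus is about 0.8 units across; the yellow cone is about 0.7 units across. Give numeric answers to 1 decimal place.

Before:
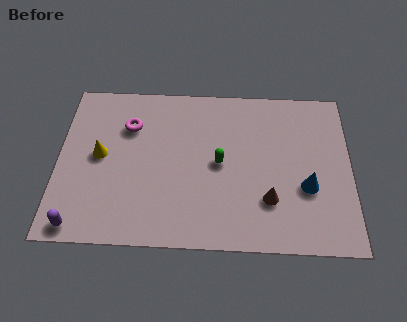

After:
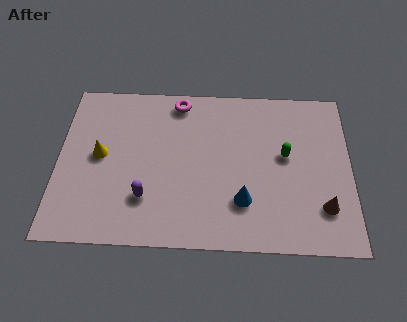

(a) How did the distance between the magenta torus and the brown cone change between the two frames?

+1.2

The distance was about 7.0 in the first image and 8.2 in the second, so they moved 1.2 units further apart.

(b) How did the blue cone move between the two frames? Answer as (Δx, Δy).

(-2.7, -0.8)

The blue cone started near (10.6, 3.1) and ended near (7.9, 2.3).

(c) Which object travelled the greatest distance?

the purple capsule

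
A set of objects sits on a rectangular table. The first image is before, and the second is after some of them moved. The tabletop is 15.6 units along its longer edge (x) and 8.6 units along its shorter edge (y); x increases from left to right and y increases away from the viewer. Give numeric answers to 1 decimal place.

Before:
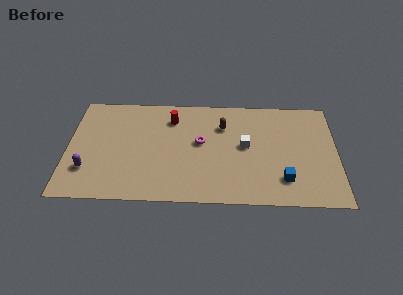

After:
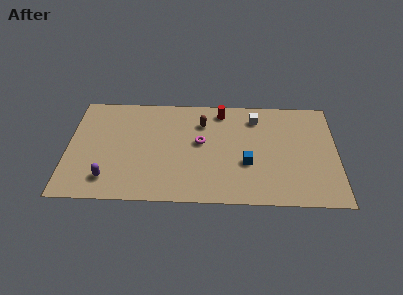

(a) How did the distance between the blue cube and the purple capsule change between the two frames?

-3.2

The distance was about 11.3 in the first image and 8.1 in the second, so they moved 3.2 units closer together.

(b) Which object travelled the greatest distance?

the red cylinder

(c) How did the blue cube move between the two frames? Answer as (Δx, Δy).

(-2.1, 1.2)

The blue cube was at about (12.5, 2.0) and moved to about (10.4, 3.2).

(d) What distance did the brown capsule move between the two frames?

1.2

From (9.0, 6.2) to (7.8, 6.4), the brown capsule covered √(1.2² + 0.2²) ≈ 1.2 units.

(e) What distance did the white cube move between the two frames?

2.4

The white cube moved from about (10.3, 4.6) to (10.9, 6.9), a distance of √(0.6² + 2.3²) ≈ 2.4.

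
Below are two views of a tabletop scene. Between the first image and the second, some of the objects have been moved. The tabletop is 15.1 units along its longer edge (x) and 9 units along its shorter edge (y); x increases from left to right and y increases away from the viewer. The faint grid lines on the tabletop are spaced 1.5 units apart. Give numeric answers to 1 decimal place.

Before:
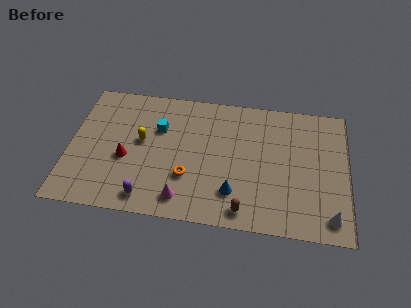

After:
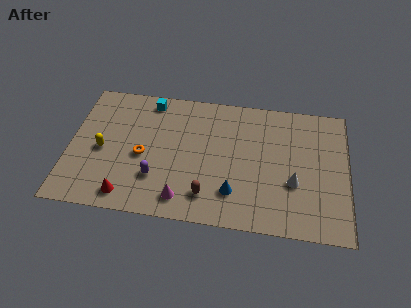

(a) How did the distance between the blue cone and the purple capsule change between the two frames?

-0.5

Before: roughly 4.7 units apart; after: 4.2. That's 0.5 units closer together.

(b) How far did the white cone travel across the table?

2.8

The white cone moved from about (14.2, 1.3) to (12.2, 3.3), a distance of √(2.0² + 2.0²) ≈ 2.8.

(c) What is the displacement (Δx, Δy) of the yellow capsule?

(-2.1, -0.9)

The yellow capsule was at about (3.9, 5.0) and moved to about (1.8, 4.1).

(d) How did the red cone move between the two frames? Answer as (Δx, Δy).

(0.2, -2.5)

The red cone started near (3.1, 3.7) and ended near (3.3, 1.2).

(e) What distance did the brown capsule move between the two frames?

2.1

The brown capsule moved from about (9.6, 1.1) to (7.6, 1.8), a distance of √(2.0² + 0.7²) ≈ 2.1.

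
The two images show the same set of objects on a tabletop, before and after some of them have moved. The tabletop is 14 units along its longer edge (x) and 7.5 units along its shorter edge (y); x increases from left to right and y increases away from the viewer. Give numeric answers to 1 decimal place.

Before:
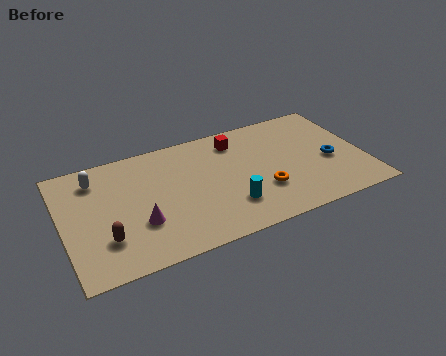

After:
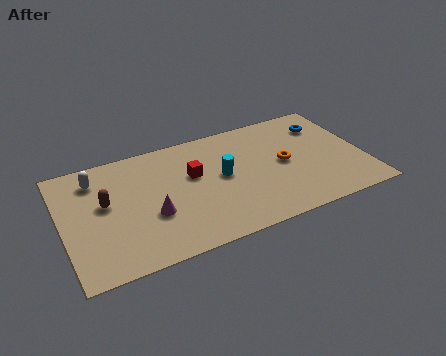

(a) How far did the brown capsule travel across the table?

2.2

The brown capsule moved from about (1.8, 2.1) to (2.0, 4.3), a distance of √(0.2² + 2.2²) ≈ 2.2.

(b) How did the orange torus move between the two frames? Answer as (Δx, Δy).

(1.2, 1.4)

The orange torus was at about (9.1, 2.4) and moved to about (10.3, 3.8).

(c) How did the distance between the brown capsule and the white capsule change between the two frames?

-2.2

Before: roughly 3.9 units apart; after: 1.7. That's 2.2 units closer together.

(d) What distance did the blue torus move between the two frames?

2.5

The blue torus moved from about (12.4, 3.2) to (12.5, 5.7), a distance of √(0.1² + 2.5²) ≈ 2.5.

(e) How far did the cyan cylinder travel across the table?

2.0

The cyan cylinder moved from about (7.5, 2.0) to (7.4, 4.0), a distance of √(0.1² + 2.0²) ≈ 2.0.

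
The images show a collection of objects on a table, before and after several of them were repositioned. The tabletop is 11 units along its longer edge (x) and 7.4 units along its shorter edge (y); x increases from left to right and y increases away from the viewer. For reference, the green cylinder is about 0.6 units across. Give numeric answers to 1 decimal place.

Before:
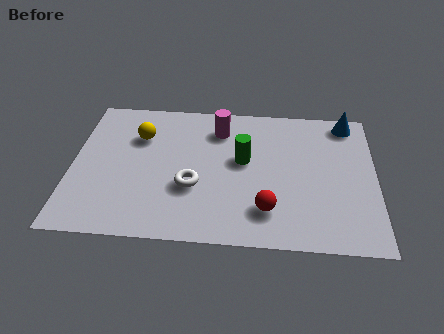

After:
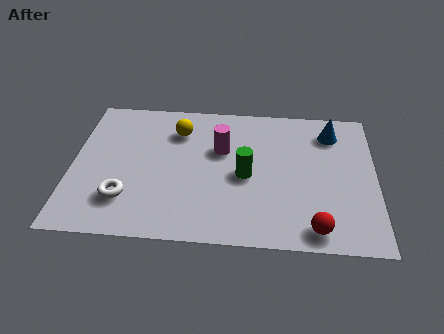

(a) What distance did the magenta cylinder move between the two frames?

1.1

From (5.3, 5.8) to (5.4, 4.7), the magenta cylinder covered √(0.1² + 1.1²) ≈ 1.1 units.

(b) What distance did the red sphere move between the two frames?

1.9

The red sphere moved from about (7.1, 1.7) to (8.8, 0.9), a distance of √(1.7² + 0.8²) ≈ 1.9.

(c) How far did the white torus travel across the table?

2.5

The white torus moved from about (4.4, 2.7) to (2.0, 1.9), a distance of √(2.4² + 0.8²) ≈ 2.5.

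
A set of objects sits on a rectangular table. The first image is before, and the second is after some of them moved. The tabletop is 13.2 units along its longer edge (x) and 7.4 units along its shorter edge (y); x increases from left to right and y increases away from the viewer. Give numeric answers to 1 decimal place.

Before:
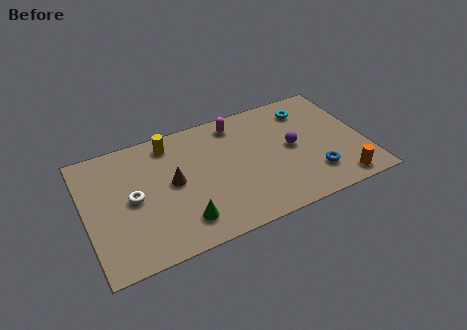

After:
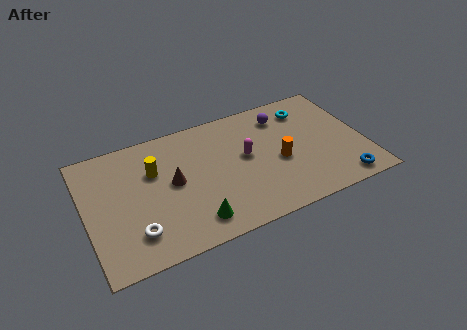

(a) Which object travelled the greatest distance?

the orange cylinder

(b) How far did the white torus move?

2.0

The white torus was near (2.2, 3.7) before and (2.1, 1.7) after, so it travelled √(0.1² + 2.0²) ≈ 2.0 units.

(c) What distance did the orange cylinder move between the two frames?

3.5

The orange cylinder moved from about (11.7, 0.9) to (9.1, 3.2), a distance of √(2.6² + 2.3²) ≈ 3.5.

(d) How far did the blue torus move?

1.5

The blue torus moved from about (10.6, 1.8) to (11.8, 0.9), a distance of √(1.2² + 0.9²) ≈ 1.5.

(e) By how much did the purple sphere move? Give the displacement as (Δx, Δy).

(-0.2, 2.1)

The purple sphere was at about (9.8, 3.8) and moved to about (9.6, 5.9).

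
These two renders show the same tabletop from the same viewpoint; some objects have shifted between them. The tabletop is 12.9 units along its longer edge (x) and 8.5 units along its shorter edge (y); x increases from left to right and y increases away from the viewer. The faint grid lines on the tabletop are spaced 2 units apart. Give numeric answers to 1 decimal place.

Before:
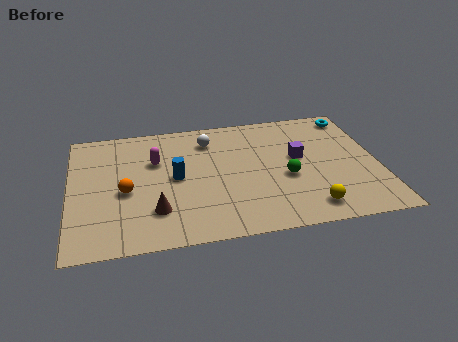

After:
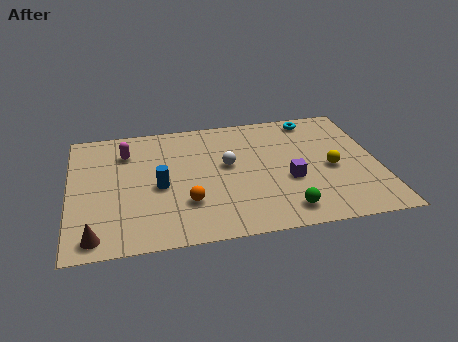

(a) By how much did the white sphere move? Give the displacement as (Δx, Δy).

(0.7, -1.9)

The white sphere was at about (5.9, 6.7) and moved to about (6.6, 4.8).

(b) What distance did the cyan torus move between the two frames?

1.7

The cyan torus moved from about (12.1, 7.4) to (10.4, 7.5), a distance of √(1.7² + 0.1²) ≈ 1.7.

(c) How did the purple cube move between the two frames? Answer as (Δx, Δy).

(-0.5, -1.5)

The purple cube started near (9.6, 4.8) and ended near (9.1, 3.3).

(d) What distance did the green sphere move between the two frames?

2.2

The green sphere was near (9.0, 3.5) before and (8.8, 1.3) after, so it travelled √(0.2² + 2.2²) ≈ 2.2 units.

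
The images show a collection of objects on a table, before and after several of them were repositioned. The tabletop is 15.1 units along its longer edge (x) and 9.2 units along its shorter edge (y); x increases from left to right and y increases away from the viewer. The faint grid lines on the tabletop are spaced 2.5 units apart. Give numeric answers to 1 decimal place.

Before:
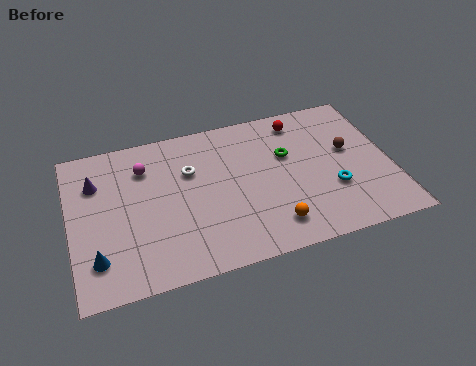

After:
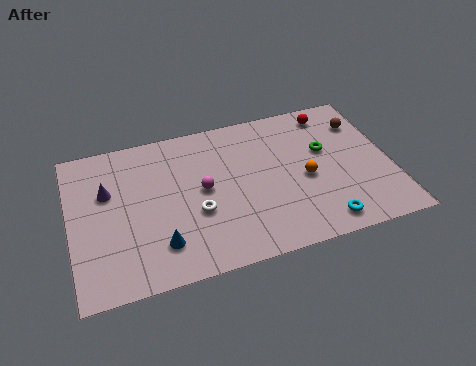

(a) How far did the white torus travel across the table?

2.6

From (5.7, 6.1) to (5.8, 3.5), the white torus covered √(0.1² + 2.6²) ≈ 2.6 units.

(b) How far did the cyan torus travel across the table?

2.0

The cyan torus moved from about (12.2, 3.1) to (11.5, 1.2), a distance of √(0.7² + 1.9²) ≈ 2.0.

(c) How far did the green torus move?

1.8

The green torus moved from about (10.3, 5.8) to (12.1, 5.6), a distance of √(1.8² + 0.2²) ≈ 1.8.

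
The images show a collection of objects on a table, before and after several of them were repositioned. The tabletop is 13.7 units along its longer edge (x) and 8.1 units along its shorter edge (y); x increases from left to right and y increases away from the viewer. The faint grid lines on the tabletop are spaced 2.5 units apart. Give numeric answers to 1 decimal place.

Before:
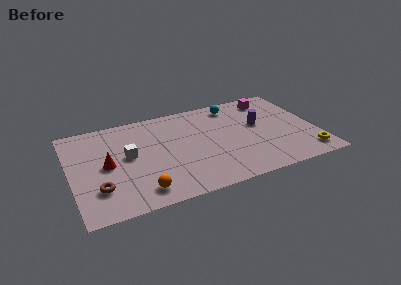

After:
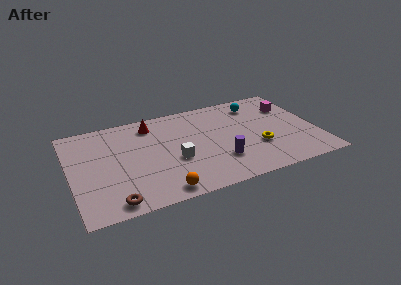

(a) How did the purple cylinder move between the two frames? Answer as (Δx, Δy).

(-2.5, -2.4)

The purple cylinder was at about (10.6, 4.7) and moved to about (8.1, 2.3).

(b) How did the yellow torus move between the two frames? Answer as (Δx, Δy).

(-2.6, 1.5)

The yellow torus started near (12.9, 1.3) and ended near (10.3, 2.8).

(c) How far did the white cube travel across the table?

2.8

The white cube moved from about (3.2, 4.4) to (5.7, 3.2), a distance of √(2.5² + 1.2²) ≈ 2.8.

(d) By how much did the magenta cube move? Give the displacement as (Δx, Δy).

(1.0, -1.0)

The magenta cube was at about (11.5, 6.8) and moved to about (12.5, 5.8).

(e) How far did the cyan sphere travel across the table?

1.3

The cyan sphere moved from about (9.4, 6.9) to (10.7, 6.6), a distance of √(1.3² + 0.3²) ≈ 1.3.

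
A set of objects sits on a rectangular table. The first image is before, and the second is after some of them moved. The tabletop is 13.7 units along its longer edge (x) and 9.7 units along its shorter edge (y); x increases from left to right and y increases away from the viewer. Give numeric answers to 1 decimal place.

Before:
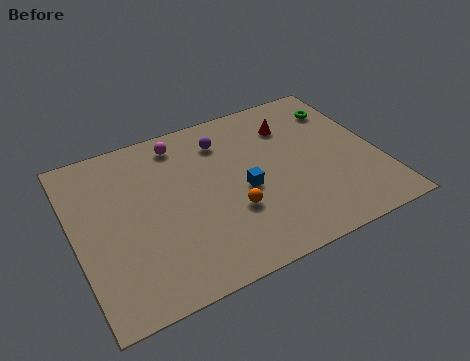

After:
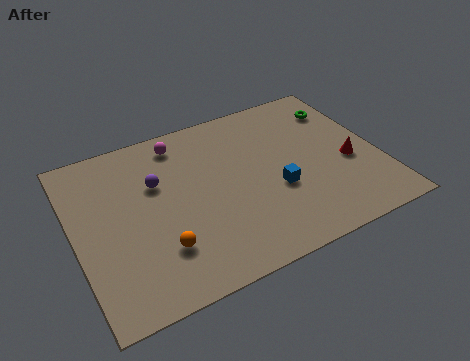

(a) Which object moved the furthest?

the red cone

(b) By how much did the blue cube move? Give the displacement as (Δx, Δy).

(1.4, -0.6)

The blue cube started near (7.5, 4.3) and ended near (8.9, 3.7).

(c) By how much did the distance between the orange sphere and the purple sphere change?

-0.6

Before: roughly 4.3 units apart; after: 3.7. That's 0.6 units closer together.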